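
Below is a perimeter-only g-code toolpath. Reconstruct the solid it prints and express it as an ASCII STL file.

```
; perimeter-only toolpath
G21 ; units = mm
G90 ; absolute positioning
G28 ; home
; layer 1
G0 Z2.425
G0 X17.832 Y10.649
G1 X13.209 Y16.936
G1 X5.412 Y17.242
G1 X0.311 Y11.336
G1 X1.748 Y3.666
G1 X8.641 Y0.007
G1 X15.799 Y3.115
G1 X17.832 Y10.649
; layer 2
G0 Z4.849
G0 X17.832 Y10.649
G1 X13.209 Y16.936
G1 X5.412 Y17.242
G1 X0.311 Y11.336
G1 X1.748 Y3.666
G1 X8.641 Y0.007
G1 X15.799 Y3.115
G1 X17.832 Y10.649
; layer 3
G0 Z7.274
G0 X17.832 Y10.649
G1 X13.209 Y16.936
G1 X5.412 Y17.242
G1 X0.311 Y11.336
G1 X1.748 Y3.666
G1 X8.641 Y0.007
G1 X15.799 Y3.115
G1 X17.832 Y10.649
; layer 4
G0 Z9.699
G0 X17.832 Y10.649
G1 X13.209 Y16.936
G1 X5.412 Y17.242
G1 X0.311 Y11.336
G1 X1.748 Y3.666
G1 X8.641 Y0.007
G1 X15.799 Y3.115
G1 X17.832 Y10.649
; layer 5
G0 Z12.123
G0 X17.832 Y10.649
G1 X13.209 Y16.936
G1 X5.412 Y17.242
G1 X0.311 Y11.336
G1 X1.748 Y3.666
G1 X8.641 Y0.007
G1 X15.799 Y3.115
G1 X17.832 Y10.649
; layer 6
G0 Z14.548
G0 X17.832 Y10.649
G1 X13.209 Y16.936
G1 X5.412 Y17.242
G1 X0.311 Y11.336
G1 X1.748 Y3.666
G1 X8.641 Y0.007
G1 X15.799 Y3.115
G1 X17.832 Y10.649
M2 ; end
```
solid part
  facet normal 0.0000 0.0000 -1.0000
    outer loop
      vertex 5.412 17.242 0.000
      vertex 13.209 16.936 0.000
      vertex 17.832 10.649 0.000
    endloop
  endfacet
  facet normal 0.0000 0.0000 -1.0000
    outer loop
      vertex 0.311 11.336 0.000
      vertex 5.412 17.242 0.000
      vertex 17.832 10.649 0.000
    endloop
  endfacet
  facet normal 0.0000 0.0000 -1.0000
    outer loop
      vertex 1.748 3.666 0.000
      vertex 0.311 11.336 0.000
      vertex 17.832 10.649 0.000
    endloop
  endfacet
  facet normal 0.0000 0.0000 -1.0000
    outer loop
      vertex 8.641 0.007 0.000
      vertex 1.748 3.666 0.000
      vertex 17.832 10.649 0.000
    endloop
  endfacet
  facet normal 0.0000 0.0000 -1.0000
    outer loop
      vertex 15.799 3.115 0.000
      vertex 8.641 0.007 0.000
      vertex 17.832 10.649 0.000
    endloop
  endfacet
  facet normal 0.0000 0.0000 1.0000
    outer loop
      vertex 17.832 10.649 14.548
      vertex 13.209 16.936 14.548
      vertex 5.412 17.242 14.548
    endloop
  endfacet
  facet normal 0.0000 0.0000 1.0000
    outer loop
      vertex 17.832 10.649 14.548
      vertex 5.412 17.242 14.548
      vertex 0.311 11.336 14.548
    endloop
  endfacet
  facet normal 0.0000 0.0000 1.0000
    outer loop
      vertex 17.832 10.649 14.548
      vertex 0.311 11.336 14.548
      vertex 1.748 3.666 14.548
    endloop
  endfacet
  facet normal 0.0000 0.0000 1.0000
    outer loop
      vertex 17.832 10.649 14.548
      vertex 1.748 3.666 14.548
      vertex 8.641 0.007 14.548
    endloop
  endfacet
  facet normal 0.0000 0.0000 1.0000
    outer loop
      vertex 17.832 10.649 14.548
      vertex 8.641 0.007 14.548
      vertex 15.799 3.115 14.548
    endloop
  endfacet
  facet normal 0.8056 0.5924 0.0000
    outer loop
      vertex 17.832 10.649 0.000
      vertex 13.209 16.936 0.000
      vertex 13.209 16.936 14.548
    endloop
  endfacet
  facet normal 0.8056 0.5924 0.0000
    outer loop
      vertex 17.832 10.649 0.000
      vertex 13.209 16.936 14.548
      vertex 17.832 10.649 14.548
    endloop
  endfacet
  facet normal 0.0392 0.9992 0.0000
    outer loop
      vertex 13.209 16.936 0.000
      vertex 5.412 17.242 0.000
      vertex 5.412 17.242 14.548
    endloop
  endfacet
  facet normal 0.0392 0.9992 0.0000
    outer loop
      vertex 13.209 16.936 0.000
      vertex 5.412 17.242 14.548
      vertex 13.209 16.936 14.548
    endloop
  endfacet
  facet normal -0.7568 0.6536 0.0000
    outer loop
      vertex 5.412 17.242 0.000
      vertex 0.311 11.336 0.000
      vertex 0.311 11.336 14.548
    endloop
  endfacet
  facet normal -0.7568 0.6536 0.0000
    outer loop
      vertex 5.412 17.242 0.000
      vertex 0.311 11.336 14.548
      vertex 5.412 17.242 14.548
    endloop
  endfacet
  facet normal -0.9829 -0.1841 0.0000
    outer loop
      vertex 0.311 11.336 0.000
      vertex 1.748 3.666 0.000
      vertex 1.748 3.666 14.548
    endloop
  endfacet
  facet normal -0.9829 -0.1841 0.0000
    outer loop
      vertex 0.311 11.336 0.000
      vertex 1.748 3.666 14.548
      vertex 0.311 11.336 14.548
    endloop
  endfacet
  facet normal -0.4689 -0.8833 0.0000
    outer loop
      vertex 1.748 3.666 0.000
      vertex 8.641 0.007 0.000
      vertex 8.641 0.007 14.548
    endloop
  endfacet
  facet normal -0.4689 -0.8833 0.0000
    outer loop
      vertex 1.748 3.666 0.000
      vertex 8.641 0.007 14.548
      vertex 1.748 3.666 14.548
    endloop
  endfacet
  facet normal 0.3983 -0.9173 0.0000
    outer loop
      vertex 8.641 0.007 0.000
      vertex 15.799 3.115 0.000
      vertex 15.799 3.115 14.548
    endloop
  endfacet
  facet normal 0.3983 -0.9173 0.0000
    outer loop
      vertex 8.641 0.007 0.000
      vertex 15.799 3.115 14.548
      vertex 8.641 0.007 14.548
    endloop
  endfacet
  facet normal 0.9655 -0.2605 0.0000
    outer loop
      vertex 15.799 3.115 0.000
      vertex 17.832 10.649 0.000
      vertex 17.832 10.649 14.548
    endloop
  endfacet
  facet normal 0.9655 -0.2605 0.0000
    outer loop
      vertex 15.799 3.115 0.000
      vertex 17.832 10.649 14.548
      vertex 15.799 3.115 14.548
    endloop
  endfacet
endsolid part

The G0 Z moves step by Δz≈2.425 mm. Every layer's G1 loop is the same polygon, so the solid is a straight extrusion of it from z=0 to z≈14.5. Closing with flat bottom and top caps and triangulating gives 24 facets — a regular 7-sided prism (a cylinder approximated with 7 flat sides), circumscribed radius ≈ 8.99 mm, height ≈ 14.5 mm.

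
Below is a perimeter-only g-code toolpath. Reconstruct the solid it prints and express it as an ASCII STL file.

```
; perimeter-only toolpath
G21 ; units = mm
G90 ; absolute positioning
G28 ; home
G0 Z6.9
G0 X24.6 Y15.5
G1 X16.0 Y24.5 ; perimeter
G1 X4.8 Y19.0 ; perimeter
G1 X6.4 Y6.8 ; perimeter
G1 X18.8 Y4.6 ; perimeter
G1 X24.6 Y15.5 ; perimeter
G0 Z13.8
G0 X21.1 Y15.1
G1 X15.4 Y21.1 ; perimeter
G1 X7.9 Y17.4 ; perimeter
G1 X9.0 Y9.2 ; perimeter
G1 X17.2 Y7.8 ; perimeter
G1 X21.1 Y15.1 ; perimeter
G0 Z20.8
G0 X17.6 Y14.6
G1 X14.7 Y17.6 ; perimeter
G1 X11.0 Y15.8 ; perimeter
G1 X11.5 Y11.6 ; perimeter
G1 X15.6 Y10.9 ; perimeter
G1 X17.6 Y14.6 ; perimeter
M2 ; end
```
solid part
  facet normal 0.0000 0.0000 -1.0000
    outer loop
      vertex 1.7 20.7 0.0
      vertex 16.6 28.0 0.0
      vertex 28.1 16.0 0.0
    endloop
  endfacet
  facet normal 0.0000 0.0000 -1.0000
    outer loop
      vertex 3.9 4.3 0.0
      vertex 1.7 20.7 0.0
      vertex 28.1 16.0 0.0
    endloop
  endfacet
  facet normal 0.0000 0.0000 -1.0000
    outer loop
      vertex 20.3 1.4 0.0
      vertex 3.9 4.3 0.0
      vertex 28.1 16.0 0.0
    endloop
  endfacet
  facet normal 0.6675 0.6397 0.3812
    outer loop
      vertex 28.1 16.0 0.0
      vertex 16.6 28.0 0.0
      vertex 14.1 14.1 27.7
    endloop
  endfacet
  facet normal -0.4069 0.8306 0.3801
    outer loop
      vertex 16.6 28.0 0.0
      vertex 1.7 20.7 0.0
      vertex 14.1 14.1 27.7
    endloop
  endfacet
  facet normal -0.9164 -0.1229 0.3809
    outer loop
      vertex 1.7 20.7 0.0
      vertex 3.9 4.3 0.0
      vertex 14.1 14.1 27.7
    endloop
  endfacet
  facet normal -0.1610 -0.9103 0.3813
    outer loop
      vertex 3.9 4.3 0.0
      vertex 20.3 1.4 0.0
      vertex 14.1 14.1 27.7
    endloop
  endfacet
  facet normal 0.8151 -0.4355 0.3821
    outer loop
      vertex 20.3 1.4 0.0
      vertex 28.1 16.0 0.0
      vertex 14.1 14.1 27.7
    endloop
  endfacet
endsolid part

The G0 Z moves step by Δz≈6.9 mm. The G1 loops shrink linearly with z, so the solid tapers from its base footprint up to z≈27.7. Closing with a flat bottom cap and the tapered top and triangulating gives 8 facets — a regular 5-sided pyramid, base circumscribed radius ≈ 14.1 mm, apex at z ≈ 27.7 mm.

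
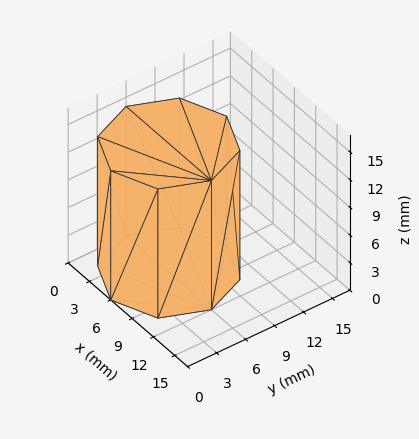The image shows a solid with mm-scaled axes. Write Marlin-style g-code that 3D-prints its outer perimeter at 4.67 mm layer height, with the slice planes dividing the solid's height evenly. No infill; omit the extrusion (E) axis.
Reading the render: the shape is a regular 8-sided prism (a cylinder approximated with 8 flat sides), circumscribed radius ≈ 6 mm, height ≈ 14 mm (dimensions read to the nearest mm from the axis ticks). For the g-code, the solid's height is divided into equal slices at the stated Δz and each level perimeter traced with G1 moves after a G0 lift.

; perimeter-only toolpath
G21 ; units = mm
G90 ; absolute positioning
G28 ; home
; layer 1
G0 Z4.67
G0 X12.00 Y6.00
G1 X10.24 Y10.24
G1 X6.00 Y12.00
G1 X1.76 Y10.24
G1 X0.00 Y6.00
G1 X1.76 Y1.76
G1 X6.00 Y0.00
G1 X10.24 Y1.76
G1 X12.00 Y6.00
; layer 2
G0 Z9.33
G0 X12.00 Y6.00
G1 X10.24 Y10.24
G1 X6.00 Y12.00
G1 X1.76 Y10.24
G1 X0.00 Y6.00
G1 X1.76 Y1.76
G1 X6.00 Y0.00
G1 X10.24 Y1.76
G1 X12.00 Y6.00
; layer 3
G0 Z14.00
G0 X12.00 Y6.00
G1 X10.24 Y10.24
G1 X6.00 Y12.00
G1 X1.76 Y10.24
G1 X0.00 Y6.00
G1 X1.76 Y1.76
G1 X6.00 Y0.00
G1 X10.24 Y1.76
G1 X12.00 Y6.00
M2 ; end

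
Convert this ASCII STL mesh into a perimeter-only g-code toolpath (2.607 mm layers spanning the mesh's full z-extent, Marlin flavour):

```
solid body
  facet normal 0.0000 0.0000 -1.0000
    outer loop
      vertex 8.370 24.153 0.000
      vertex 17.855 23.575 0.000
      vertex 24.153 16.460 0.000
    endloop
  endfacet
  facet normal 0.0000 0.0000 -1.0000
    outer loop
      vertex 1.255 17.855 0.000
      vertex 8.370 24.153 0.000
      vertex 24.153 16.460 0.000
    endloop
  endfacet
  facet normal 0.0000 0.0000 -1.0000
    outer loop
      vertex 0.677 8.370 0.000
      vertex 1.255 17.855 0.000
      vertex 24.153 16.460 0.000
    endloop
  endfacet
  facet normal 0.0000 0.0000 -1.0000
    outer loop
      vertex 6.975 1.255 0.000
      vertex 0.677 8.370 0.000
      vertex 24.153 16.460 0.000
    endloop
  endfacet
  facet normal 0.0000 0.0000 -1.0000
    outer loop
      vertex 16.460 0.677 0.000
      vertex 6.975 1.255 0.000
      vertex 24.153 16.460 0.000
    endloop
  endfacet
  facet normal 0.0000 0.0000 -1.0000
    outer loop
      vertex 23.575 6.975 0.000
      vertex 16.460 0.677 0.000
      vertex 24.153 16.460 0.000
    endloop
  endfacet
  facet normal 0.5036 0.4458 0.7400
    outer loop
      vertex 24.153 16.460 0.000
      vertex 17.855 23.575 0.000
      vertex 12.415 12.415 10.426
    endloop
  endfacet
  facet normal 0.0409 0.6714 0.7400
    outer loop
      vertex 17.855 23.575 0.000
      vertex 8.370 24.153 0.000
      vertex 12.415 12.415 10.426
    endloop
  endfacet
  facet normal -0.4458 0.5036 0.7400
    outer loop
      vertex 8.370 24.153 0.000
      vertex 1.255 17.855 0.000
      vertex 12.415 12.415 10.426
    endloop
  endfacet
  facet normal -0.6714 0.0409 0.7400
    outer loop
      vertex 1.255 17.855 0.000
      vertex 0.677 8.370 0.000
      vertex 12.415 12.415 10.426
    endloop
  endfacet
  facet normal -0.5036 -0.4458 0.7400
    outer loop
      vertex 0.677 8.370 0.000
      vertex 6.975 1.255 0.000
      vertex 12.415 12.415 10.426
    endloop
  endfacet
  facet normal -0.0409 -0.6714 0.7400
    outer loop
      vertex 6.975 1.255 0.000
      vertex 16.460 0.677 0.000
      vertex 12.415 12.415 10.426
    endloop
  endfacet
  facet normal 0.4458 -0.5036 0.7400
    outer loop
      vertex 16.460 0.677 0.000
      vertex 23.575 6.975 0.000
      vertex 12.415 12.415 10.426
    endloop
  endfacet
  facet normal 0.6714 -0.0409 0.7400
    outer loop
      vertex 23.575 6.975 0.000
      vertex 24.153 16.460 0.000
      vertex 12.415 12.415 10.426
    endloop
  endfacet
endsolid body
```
; perimeter-only toolpath
G21 ; units = mm
G90 ; absolute positioning
G28 ; home
; layer 1
G0 Z2.607
G0 X21.218 Y15.449
G1 X16.495 Y20.785
G1 X9.381 Y21.218
G1 X4.045 Y16.495
G1 X3.611 Y9.381
G1 X8.335 Y4.045
G1 X15.449 Y3.611
G1 X20.785 Y8.335
G1 X21.218 Y15.449
; layer 2
G0 Z5.213
G0 X18.284 Y14.438
G1 X15.135 Y17.995
G1 X10.392 Y18.284
G1 X6.835 Y15.135
G1 X6.546 Y10.392
G1 X9.695 Y6.835
G1 X14.438 Y6.546
G1 X17.995 Y9.695
G1 X18.284 Y14.438
; layer 3
G0 Z7.819
G0 X15.349 Y13.426
G1 X13.775 Y15.205
G1 X11.404 Y15.349
G1 X9.625 Y13.775
G1 X9.480 Y11.404
G1 X11.055 Y9.625
G1 X13.426 Y9.480
G1 X15.205 Y11.055
G1 X15.349 Y13.426
M2 ; end

The solid is a regular 8-sided pyramid, base circumscribed radius ≈ 12.4 mm, apex at z ≈ 10.4 mm. Slicing at Δz = 2.607 mm — 4 equal slices spanning the solid's height, so layer i sits at z = i·h/4 — gives 3 non-empty perimeters. Each is a 8-segment closed polygon; G0 lifts to the layer z and rapids to the start vertex, then G1 traces the edges. The cross-section shrinks linearly with z (the slice at the apex is degenerate and omitted).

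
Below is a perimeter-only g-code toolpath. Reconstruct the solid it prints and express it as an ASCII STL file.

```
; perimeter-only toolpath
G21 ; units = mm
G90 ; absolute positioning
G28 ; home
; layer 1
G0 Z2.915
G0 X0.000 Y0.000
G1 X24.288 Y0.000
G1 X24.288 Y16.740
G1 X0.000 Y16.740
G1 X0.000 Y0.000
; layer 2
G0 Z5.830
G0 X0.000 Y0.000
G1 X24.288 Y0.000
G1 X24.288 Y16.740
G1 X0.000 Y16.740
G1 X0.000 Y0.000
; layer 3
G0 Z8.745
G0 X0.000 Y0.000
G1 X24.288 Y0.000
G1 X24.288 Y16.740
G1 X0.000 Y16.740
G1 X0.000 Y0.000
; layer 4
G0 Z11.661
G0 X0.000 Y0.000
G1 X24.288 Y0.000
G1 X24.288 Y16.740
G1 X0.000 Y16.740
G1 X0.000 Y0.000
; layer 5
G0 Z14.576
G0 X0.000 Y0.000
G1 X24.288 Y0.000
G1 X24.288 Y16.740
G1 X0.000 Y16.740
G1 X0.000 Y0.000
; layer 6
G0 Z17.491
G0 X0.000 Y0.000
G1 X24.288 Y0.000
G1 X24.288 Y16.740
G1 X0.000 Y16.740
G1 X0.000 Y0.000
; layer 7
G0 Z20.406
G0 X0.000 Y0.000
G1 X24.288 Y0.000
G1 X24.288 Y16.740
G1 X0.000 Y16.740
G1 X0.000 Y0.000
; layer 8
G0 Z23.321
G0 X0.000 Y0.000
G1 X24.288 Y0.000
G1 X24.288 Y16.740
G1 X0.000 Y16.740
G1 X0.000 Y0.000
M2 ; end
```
solid part
  facet normal 0.0000 0.0000 -1.0000
    outer loop
      vertex 24.288 16.740 0.000
      vertex 24.288 0.000 0.000
      vertex 0.000 0.000 0.000
    endloop
  endfacet
  facet normal 0.0000 0.0000 -1.0000
    outer loop
      vertex 0.000 16.740 0.000
      vertex 24.288 16.740 0.000
      vertex 0.000 0.000 0.000
    endloop
  endfacet
  facet normal 0.0000 0.0000 1.0000
    outer loop
      vertex 0.000 0.000 23.321
      vertex 24.288 0.000 23.321
      vertex 24.288 16.740 23.321
    endloop
  endfacet
  facet normal 0.0000 0.0000 1.0000
    outer loop
      vertex 0.000 0.000 23.321
      vertex 24.288 16.740 23.321
      vertex 0.000 16.740 23.321
    endloop
  endfacet
  facet normal 0.0000 -1.0000 0.0000
    outer loop
      vertex 0.000 0.000 0.000
      vertex 24.288 0.000 0.000
      vertex 24.288 0.000 23.321
    endloop
  endfacet
  facet normal 0.0000 -1.0000 0.0000
    outer loop
      vertex 0.000 0.000 0.000
      vertex 24.288 0.000 23.321
      vertex 0.000 0.000 23.321
    endloop
  endfacet
  facet normal 0.0000 1.0000 0.0000
    outer loop
      vertex 24.288 16.740 23.321
      vertex 24.288 16.740 0.000
      vertex 0.000 16.740 0.000
    endloop
  endfacet
  facet normal 0.0000 1.0000 0.0000
    outer loop
      vertex 0.000 16.740 23.321
      vertex 24.288 16.740 23.321
      vertex 0.000 16.740 0.000
    endloop
  endfacet
  facet normal -1.0000 0.0000 0.0000
    outer loop
      vertex 0.000 16.740 23.321
      vertex 0.000 16.740 0.000
      vertex 0.000 0.000 0.000
    endloop
  endfacet
  facet normal -1.0000 0.0000 0.0000
    outer loop
      vertex 0.000 0.000 23.321
      vertex 0.000 16.740 23.321
      vertex 0.000 0.000 0.000
    endloop
  endfacet
  facet normal 1.0000 0.0000 0.0000
    outer loop
      vertex 24.288 0.000 0.000
      vertex 24.288 16.740 0.000
      vertex 24.288 16.740 23.321
    endloop
  endfacet
  facet normal 1.0000 0.0000 0.0000
    outer loop
      vertex 24.288 0.000 0.000
      vertex 24.288 16.740 23.321
      vertex 24.288 0.000 23.321
    endloop
  endfacet
endsolid part

The G0 Z moves step by Δz≈2.915 mm. Every layer's G1 loop is the same polygon, so the solid is a straight extrusion of it from z=0 to z≈23.3. Closing with flat bottom and top caps and triangulating gives 12 facets — a rectangular box, roughly 24.3 × 16.7 mm footprint and 23.3 mm tall.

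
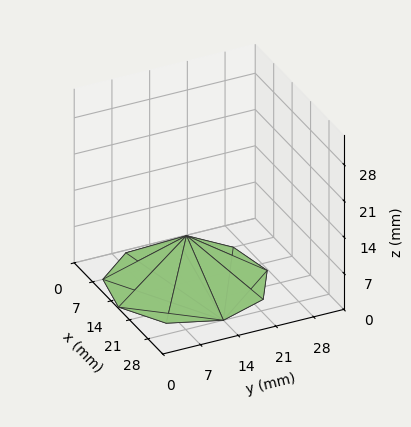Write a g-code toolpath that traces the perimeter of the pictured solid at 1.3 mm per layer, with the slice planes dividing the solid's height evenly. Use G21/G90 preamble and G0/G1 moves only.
Reading the render: the shape is a regular 9-sided pyramid, base circumscribed radius ≈ 14 mm, apex at z ≈ 9 mm (dimensions read to the nearest mm from the axis ticks). For the g-code, the solid's height is divided into equal slices at the stated Δz and each level perimeter traced with G1 moves after a G0 lift.

; perimeter-only toolpath
G21 ; units = mm
G90 ; absolute positioning
G28 ; home
; layer 1
G0 Z1.3
G0 X26.0 Y14.0
G1 X23.2 Y21.7
G1 X16.1 Y25.8
G1 X8.0 Y24.4
G1 X2.7 Y18.1
G1 X2.7 Y9.9
G1 X8.0 Y3.6
G1 X16.1 Y2.2
G1 X23.2 Y6.3
G1 X26.0 Y14.0
; layer 2
G0 Z2.6
G0 X24.0 Y14.0
G1 X21.6 Y20.4
G1 X15.7 Y23.9
G1 X9.0 Y22.6
G1 X4.6 Y17.4
G1 X4.6 Y10.6
G1 X9.0 Y5.4
G1 X15.7 Y4.1
G1 X21.6 Y7.6
G1 X24.0 Y14.0
; layer 3
G0 Z3.9
G0 X22.0 Y14.0
G1 X20.1 Y19.1
G1 X15.4 Y21.9
G1 X10.0 Y20.9
G1 X6.5 Y16.7
G1 X6.5 Y11.3
G1 X10.0 Y7.1
G1 X15.4 Y6.1
G1 X20.1 Y8.9
G1 X22.0 Y14.0
; layer 4
G0 Z5.1
G0 X20.0 Y14.0
G1 X18.6 Y17.9
G1 X15.0 Y19.9
G1 X11.0 Y19.2
G1 X8.3 Y16.1
G1 X8.3 Y11.9
G1 X11.0 Y8.8
G1 X15.0 Y8.1
G1 X18.6 Y10.1
G1 X20.0 Y14.0
; layer 5
G0 Z6.4
G0 X18.0 Y14.0
G1 X17.1 Y16.6
G1 X14.7 Y17.9
G1 X12.0 Y17.5
G1 X10.2 Y15.4
G1 X10.2 Y12.6
G1 X12.0 Y10.5
G1 X14.7 Y10.1
G1 X17.1 Y11.4
G1 X18.0 Y14.0
; layer 6
G0 Z7.7
G0 X16.0 Y14.0
G1 X15.5 Y15.3
G1 X14.3 Y16.0
G1 X13.0 Y15.7
G1 X12.1 Y14.7
G1 X12.1 Y13.3
G1 X13.0 Y12.3
G1 X14.3 Y12.0
G1 X15.5 Y12.7
G1 X16.0 Y14.0
M2 ; end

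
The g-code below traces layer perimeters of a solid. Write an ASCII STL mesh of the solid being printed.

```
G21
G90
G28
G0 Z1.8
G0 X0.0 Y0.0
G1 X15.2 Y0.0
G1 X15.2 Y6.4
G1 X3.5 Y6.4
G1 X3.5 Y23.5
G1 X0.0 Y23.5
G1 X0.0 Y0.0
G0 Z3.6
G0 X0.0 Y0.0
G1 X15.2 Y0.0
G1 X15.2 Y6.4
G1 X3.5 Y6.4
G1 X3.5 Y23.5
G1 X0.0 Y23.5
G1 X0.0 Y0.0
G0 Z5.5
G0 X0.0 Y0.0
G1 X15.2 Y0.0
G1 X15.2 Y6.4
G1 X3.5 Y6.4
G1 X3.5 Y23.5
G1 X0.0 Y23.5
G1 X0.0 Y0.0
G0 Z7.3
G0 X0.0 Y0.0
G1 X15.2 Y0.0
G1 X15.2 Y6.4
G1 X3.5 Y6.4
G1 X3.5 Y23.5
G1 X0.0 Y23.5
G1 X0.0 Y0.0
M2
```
solid part
  facet normal 0.0000 0.0000 -1.0000
    outer loop
      vertex 15.2 6.4 0.0
      vertex 15.2 0.0 0.0
      vertex 0.0 0.0 0.0
    endloop
  endfacet
  facet normal 0.0000 0.0000 -1.0000
    outer loop
      vertex 3.5 6.4 0.0
      vertex 15.2 6.4 0.0
      vertex 0.0 0.0 0.0
    endloop
  endfacet
  facet normal 0.0000 0.0000 -1.0000
    outer loop
      vertex 3.5 23.5 0.0
      vertex 3.5 6.4 0.0
      vertex 0.0 0.0 0.0
    endloop
  endfacet
  facet normal 0.0000 0.0000 -1.0000
    outer loop
      vertex 0.0 23.5 0.0
      vertex 3.5 23.5 0.0
      vertex 0.0 0.0 0.0
    endloop
  endfacet
  facet normal 0.0000 0.0000 1.0000
    outer loop
      vertex 0.0 0.0 7.3
      vertex 15.2 0.0 7.3
      vertex 15.2 6.4 7.3
    endloop
  endfacet
  facet normal 0.0000 0.0000 1.0000
    outer loop
      vertex 0.0 0.0 7.3
      vertex 15.2 6.4 7.3
      vertex 3.5 6.4 7.3
    endloop
  endfacet
  facet normal 0.0000 0.0000 1.0000
    outer loop
      vertex 0.0 0.0 7.3
      vertex 3.5 6.4 7.3
      vertex 3.5 23.5 7.3
    endloop
  endfacet
  facet normal 0.0000 0.0000 1.0000
    outer loop
      vertex 0.0 0.0 7.3
      vertex 3.5 23.5 7.3
      vertex 0.0 23.5 7.3
    endloop
  endfacet
  facet normal 0.0000 -1.0000 0.0000
    outer loop
      vertex 0.0 0.0 0.0
      vertex 15.2 0.0 0.0
      vertex 15.2 0.0 7.3
    endloop
  endfacet
  facet normal 0.0000 -1.0000 0.0000
    outer loop
      vertex 0.0 0.0 0.0
      vertex 15.2 0.0 7.3
      vertex 0.0 0.0 7.3
    endloop
  endfacet
  facet normal 1.0000 0.0000 0.0000
    outer loop
      vertex 15.2 0.0 0.0
      vertex 15.2 6.4 0.0
      vertex 15.2 6.4 7.3
    endloop
  endfacet
  facet normal 1.0000 0.0000 0.0000
    outer loop
      vertex 15.2 0.0 0.0
      vertex 15.2 6.4 7.3
      vertex 15.2 0.0 7.3
    endloop
  endfacet
  facet normal 0.0000 1.0000 0.0000
    outer loop
      vertex 15.2 6.4 0.0
      vertex 3.5 6.4 0.0
      vertex 3.5 6.4 7.3
    endloop
  endfacet
  facet normal 0.0000 1.0000 0.0000
    outer loop
      vertex 15.2 6.4 0.0
      vertex 3.5 6.4 7.3
      vertex 15.2 6.4 7.3
    endloop
  endfacet
  facet normal 1.0000 0.0000 0.0000
    outer loop
      vertex 3.5 6.4 0.0
      vertex 3.5 23.5 0.0
      vertex 3.5 23.5 7.3
    endloop
  endfacet
  facet normal 1.0000 0.0000 0.0000
    outer loop
      vertex 3.5 6.4 0.0
      vertex 3.5 23.5 7.3
      vertex 3.5 6.4 7.3
    endloop
  endfacet
  facet normal 0.0000 1.0000 0.0000
    outer loop
      vertex 3.5 23.5 0.0
      vertex 0.0 23.5 0.0
      vertex 0.0 23.5 7.3
    endloop
  endfacet
  facet normal 0.0000 1.0000 0.0000
    outer loop
      vertex 3.5 23.5 0.0
      vertex 0.0 23.5 7.3
      vertex 3.5 23.5 7.3
    endloop
  endfacet
  facet normal -1.0000 0.0000 0.0000
    outer loop
      vertex 0.0 23.5 0.0
      vertex 0.0 0.0 0.0
      vertex 0.0 0.0 7.3
    endloop
  endfacet
  facet normal -1.0000 0.0000 0.0000
    outer loop
      vertex 0.0 23.5 0.0
      vertex 0.0 0.0 7.3
      vertex 0.0 23.5 7.3
    endloop
  endfacet
endsolid part

The G0 Z moves step by Δz≈1.8 mm. Every layer's G1 loop is the same polygon, so the solid is a straight extrusion of it from z=0 to z≈7.3. Closing with flat bottom and top caps and triangulating gives 20 facets — an L-shaped prism: outer 15.2 × 23.5 mm, arm thicknesses ≈ 6.4 mm (horizontal) and 3.5 mm (vertical), extruded 7.3 mm in z.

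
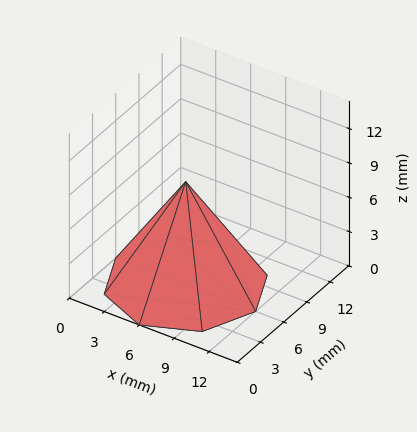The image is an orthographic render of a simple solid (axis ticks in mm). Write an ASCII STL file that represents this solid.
Reading the render: the shape is a regular 8-sided pyramid, base circumscribed radius ≈ 6 mm, apex at z ≈ 9 mm (dimensions read to the nearest mm from the axis ticks). For the STL, each face is triangulated and given an outward normal.

solid part
  facet normal 0.0000 0.0000 -1.0000
    outer loop
      vertex 6.0 12.0 0.0
      vertex 10.2 10.2 0.0
      vertex 12.0 6.0 0.0
    endloop
  endfacet
  facet normal 0.0000 0.0000 -1.0000
    outer loop
      vertex 1.8 10.2 0.0
      vertex 6.0 12.0 0.0
      vertex 12.0 6.0 0.0
    endloop
  endfacet
  facet normal 0.0000 0.0000 -1.0000
    outer loop
      vertex 0.0 6.0 0.0
      vertex 1.8 10.2 0.0
      vertex 12.0 6.0 0.0
    endloop
  endfacet
  facet normal 0.0000 0.0000 -1.0000
    outer loop
      vertex 1.8 1.8 0.0
      vertex 0.0 6.0 0.0
      vertex 12.0 6.0 0.0
    endloop
  endfacet
  facet normal 0.0000 0.0000 -1.0000
    outer loop
      vertex 6.0 0.0 0.0
      vertex 1.8 1.8 0.0
      vertex 12.0 6.0 0.0
    endloop
  endfacet
  facet normal 0.0000 0.0000 -1.0000
    outer loop
      vertex 10.2 1.8 0.0
      vertex 6.0 0.0 0.0
      vertex 12.0 6.0 0.0
    endloop
  endfacet
  facet normal 0.7837 0.3359 0.5225
    outer loop
      vertex 12.0 6.0 0.0
      vertex 10.2 10.2 0.0
      vertex 6.0 6.0 9.0
    endloop
  endfacet
  facet normal 0.3359 0.7837 0.5225
    outer loop
      vertex 10.2 10.2 0.0
      vertex 6.0 12.0 0.0
      vertex 6.0 6.0 9.0
    endloop
  endfacet
  facet normal -0.3359 0.7837 0.5225
    outer loop
      vertex 6.0 12.0 0.0
      vertex 1.8 10.2 0.0
      vertex 6.0 6.0 9.0
    endloop
  endfacet
  facet normal -0.7837 0.3359 0.5225
    outer loop
      vertex 1.8 10.2 0.0
      vertex 0.0 6.0 0.0
      vertex 6.0 6.0 9.0
    endloop
  endfacet
  facet normal -0.7837 -0.3359 0.5225
    outer loop
      vertex 0.0 6.0 0.0
      vertex 1.8 1.8 0.0
      vertex 6.0 6.0 9.0
    endloop
  endfacet
  facet normal -0.3359 -0.7837 0.5225
    outer loop
      vertex 1.8 1.8 0.0
      vertex 6.0 0.0 0.0
      vertex 6.0 6.0 9.0
    endloop
  endfacet
  facet normal 0.3359 -0.7837 0.5225
    outer loop
      vertex 6.0 0.0 0.0
      vertex 10.2 1.8 0.0
      vertex 6.0 6.0 9.0
    endloop
  endfacet
  facet normal 0.7837 -0.3359 0.5225
    outer loop
      vertex 10.2 1.8 0.0
      vertex 12.0 6.0 0.0
      vertex 6.0 6.0 9.0
    endloop
  endfacet
endsolid part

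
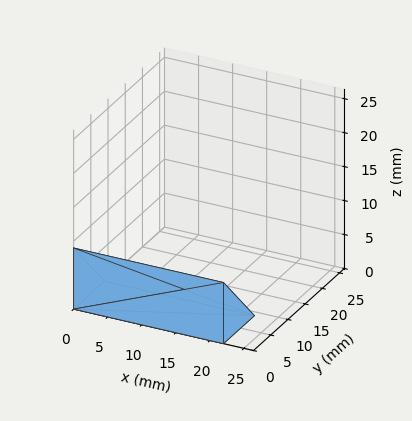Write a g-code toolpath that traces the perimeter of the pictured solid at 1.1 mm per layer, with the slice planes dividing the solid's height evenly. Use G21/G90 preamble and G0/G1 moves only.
Reading the render: the shape is a wedge (ramp): 22 × 9 mm base, rising to 9 mm along the y=0 edge and sloping linearly to z=0 at y=9 (dimensions read to the nearest mm from the axis ticks). For the g-code, the solid's height is divided into equal slices at the stated Δz and each level perimeter traced with G1 moves after a G0 lift.

; perimeter-only toolpath
G21 ; units = mm
G90 ; absolute positioning
G28 ; home
; layer 1
G0 Z1.1
G0 X0.0 Y0.0
G1 X22.0 Y0.0
G1 X22.0 Y7.9
G1 X0.0 Y7.9
G1 X0.0 Y0.0
; layer 2
G0 Z2.2
G0 X0.0 Y0.0
G1 X22.0 Y0.0
G1 X22.0 Y6.8
G1 X0.0 Y6.8
G1 X0.0 Y0.0
; layer 3
G0 Z3.4
G0 X0.0 Y0.0
G1 X22.0 Y0.0
G1 X22.0 Y5.6
G1 X0.0 Y5.6
G1 X0.0 Y0.0
; layer 4
G0 Z4.5
G0 X0.0 Y0.0
G1 X22.0 Y0.0
G1 X22.0 Y4.5
G1 X0.0 Y4.5
G1 X0.0 Y0.0
; layer 5
G0 Z5.6
G0 X0.0 Y0.0
G1 X22.0 Y0.0
G1 X22.0 Y3.4
G1 X0.0 Y3.4
G1 X0.0 Y0.0
; layer 6
G0 Z6.8
G0 X0.0 Y0.0
G1 X22.0 Y0.0
G1 X22.0 Y2.2
G1 X0.0 Y2.2
G1 X0.0 Y0.0
; layer 7
G0 Z7.9
G0 X0.0 Y0.0
G1 X22.0 Y0.0
G1 X22.0 Y1.1
G1 X0.0 Y1.1
G1 X0.0 Y0.0
M2 ; end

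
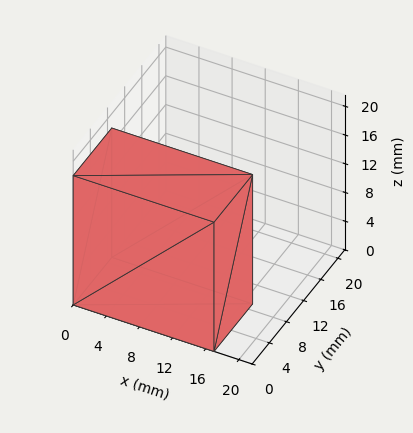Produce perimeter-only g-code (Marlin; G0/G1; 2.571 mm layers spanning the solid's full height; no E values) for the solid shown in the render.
Reading the render: the shape is a rectangular box, roughly 17 × 9 mm footprint and 18 mm tall (dimensions read to the nearest mm from the axis ticks). For the g-code, the solid's height is divided into equal slices at the stated Δz and each level perimeter traced with G1 moves after a G0 lift.

; perimeter-only toolpath
G21 ; units = mm
G90 ; absolute positioning
G28 ; home
; layer 1
G0 Z2.571
G0 X0.000 Y0.000
G1 X17.000 Y0.000
G1 X17.000 Y9.000
G1 X0.000 Y9.000
G1 X0.000 Y0.000
; layer 2
G0 Z5.143
G0 X0.000 Y0.000
G1 X17.000 Y0.000
G1 X17.000 Y9.000
G1 X0.000 Y9.000
G1 X0.000 Y0.000
; layer 3
G0 Z7.714
G0 X0.000 Y0.000
G1 X17.000 Y0.000
G1 X17.000 Y9.000
G1 X0.000 Y9.000
G1 X0.000 Y0.000
; layer 4
G0 Z10.286
G0 X0.000 Y0.000
G1 X17.000 Y0.000
G1 X17.000 Y9.000
G1 X0.000 Y9.000
G1 X0.000 Y0.000
; layer 5
G0 Z12.857
G0 X0.000 Y0.000
G1 X17.000 Y0.000
G1 X17.000 Y9.000
G1 X0.000 Y9.000
G1 X0.000 Y0.000
; layer 6
G0 Z15.429
G0 X0.000 Y0.000
G1 X17.000 Y0.000
G1 X17.000 Y9.000
G1 X0.000 Y9.000
G1 X0.000 Y0.000
; layer 7
G0 Z18.000
G0 X0.000 Y0.000
G1 X17.000 Y0.000
G1 X17.000 Y9.000
G1 X0.000 Y9.000
G1 X0.000 Y0.000
M2 ; end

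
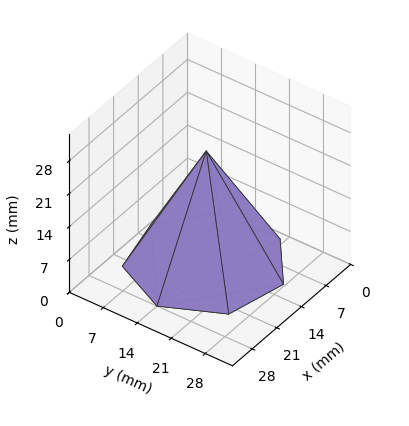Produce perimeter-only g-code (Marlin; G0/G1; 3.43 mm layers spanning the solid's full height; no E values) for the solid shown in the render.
Reading the render: the shape is a regular 7-sided pyramid, base circumscribed radius ≈ 14 mm, apex at z ≈ 24 mm (dimensions read to the nearest mm from the axis ticks). For the g-code, the solid's height is divided into equal slices at the stated Δz and each level perimeter traced with G1 moves after a G0 lift.

; perimeter-only toolpath
G21 ; units = mm
G90 ; absolute positioning
G28 ; home
; layer 1
G0 Z3.43
G0 X26.00 Y14.00
G1 X21.48 Y23.39
G1 X11.33 Y25.70
G1 X3.19 Y19.20
G1 X3.19 Y8.80
G1 X11.33 Y2.30
G1 X21.48 Y4.61
G1 X26.00 Y14.00
; layer 2
G0 Z6.86
G0 X24.00 Y14.00
G1 X20.24 Y21.82
G1 X11.77 Y23.75
G1 X4.99 Y18.34
G1 X4.99 Y9.66
G1 X11.77 Y4.25
G1 X20.24 Y6.18
G1 X24.00 Y14.00
; layer 3
G0 Z10.29
G0 X22.00 Y14.00
G1 X18.99 Y20.26
G1 X12.22 Y21.80
G1 X6.79 Y17.47
G1 X6.79 Y10.53
G1 X12.22 Y6.20
G1 X18.99 Y7.74
G1 X22.00 Y14.00
; layer 4
G0 Z13.71
G0 X20.00 Y14.00
G1 X17.74 Y18.69
G1 X12.66 Y19.85
G1 X8.60 Y16.60
G1 X8.60 Y11.40
G1 X12.66 Y8.15
G1 X17.74 Y9.31
G1 X20.00 Y14.00
; layer 5
G0 Z17.14
G0 X18.00 Y14.00
G1 X16.49 Y17.13
G1 X13.11 Y17.90
G1 X10.40 Y15.73
G1 X10.40 Y12.27
G1 X13.11 Y10.10
G1 X16.49 Y10.87
G1 X18.00 Y14.00
; layer 6
G0 Z20.57
G0 X16.00 Y14.00
G1 X15.25 Y15.56
G1 X13.55 Y15.95
G1 X12.20 Y14.87
G1 X12.20 Y13.13
G1 X13.55 Y12.05
G1 X15.25 Y12.44
G1 X16.00 Y14.00
M2 ; end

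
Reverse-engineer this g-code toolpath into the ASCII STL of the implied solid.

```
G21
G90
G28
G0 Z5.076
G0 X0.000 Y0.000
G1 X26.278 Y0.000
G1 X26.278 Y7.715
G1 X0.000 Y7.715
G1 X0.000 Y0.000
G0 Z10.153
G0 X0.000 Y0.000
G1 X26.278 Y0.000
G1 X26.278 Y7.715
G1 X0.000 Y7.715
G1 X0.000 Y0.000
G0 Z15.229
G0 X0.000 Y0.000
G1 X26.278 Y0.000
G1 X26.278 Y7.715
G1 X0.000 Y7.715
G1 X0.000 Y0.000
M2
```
solid part
  facet normal 0.0000 0.0000 -1.0000
    outer loop
      vertex 26.278 7.715 0.000
      vertex 26.278 0.000 0.000
      vertex 0.000 0.000 0.000
    endloop
  endfacet
  facet normal 0.0000 0.0000 -1.0000
    outer loop
      vertex 0.000 7.715 0.000
      vertex 26.278 7.715 0.000
      vertex 0.000 0.000 0.000
    endloop
  endfacet
  facet normal 0.0000 0.0000 1.0000
    outer loop
      vertex 0.000 0.000 15.229
      vertex 26.278 0.000 15.229
      vertex 26.278 7.715 15.229
    endloop
  endfacet
  facet normal 0.0000 0.0000 1.0000
    outer loop
      vertex 0.000 0.000 15.229
      vertex 26.278 7.715 15.229
      vertex 0.000 7.715 15.229
    endloop
  endfacet
  facet normal 0.0000 -1.0000 0.0000
    outer loop
      vertex 0.000 0.000 0.000
      vertex 26.278 0.000 0.000
      vertex 26.278 0.000 15.229
    endloop
  endfacet
  facet normal 0.0000 -1.0000 0.0000
    outer loop
      vertex 0.000 0.000 0.000
      vertex 26.278 0.000 15.229
      vertex 0.000 0.000 15.229
    endloop
  endfacet
  facet normal 0.0000 1.0000 0.0000
    outer loop
      vertex 26.278 7.715 15.229
      vertex 26.278 7.715 0.000
      vertex 0.000 7.715 0.000
    endloop
  endfacet
  facet normal 0.0000 1.0000 0.0000
    outer loop
      vertex 0.000 7.715 15.229
      vertex 26.278 7.715 15.229
      vertex 0.000 7.715 0.000
    endloop
  endfacet
  facet normal -1.0000 0.0000 0.0000
    outer loop
      vertex 0.000 7.715 15.229
      vertex 0.000 7.715 0.000
      vertex 0.000 0.000 0.000
    endloop
  endfacet
  facet normal -1.0000 0.0000 0.0000
    outer loop
      vertex 0.000 0.000 15.229
      vertex 0.000 7.715 15.229
      vertex 0.000 0.000 0.000
    endloop
  endfacet
  facet normal 1.0000 0.0000 0.0000
    outer loop
      vertex 26.278 0.000 0.000
      vertex 26.278 7.715 0.000
      vertex 26.278 7.715 15.229
    endloop
  endfacet
  facet normal 1.0000 0.0000 0.0000
    outer loop
      vertex 26.278 0.000 0.000
      vertex 26.278 7.715 15.229
      vertex 26.278 0.000 15.229
    endloop
  endfacet
endsolid part

The G0 Z moves step by Δz≈5.076 mm. Every layer's G1 loop is the same polygon, so the solid is a straight extrusion of it from z=0 to z≈15.2. Closing with flat bottom and top caps and triangulating gives 12 facets — a rectangular box, roughly 26.3 × 7.71 mm footprint and 15.2 mm tall.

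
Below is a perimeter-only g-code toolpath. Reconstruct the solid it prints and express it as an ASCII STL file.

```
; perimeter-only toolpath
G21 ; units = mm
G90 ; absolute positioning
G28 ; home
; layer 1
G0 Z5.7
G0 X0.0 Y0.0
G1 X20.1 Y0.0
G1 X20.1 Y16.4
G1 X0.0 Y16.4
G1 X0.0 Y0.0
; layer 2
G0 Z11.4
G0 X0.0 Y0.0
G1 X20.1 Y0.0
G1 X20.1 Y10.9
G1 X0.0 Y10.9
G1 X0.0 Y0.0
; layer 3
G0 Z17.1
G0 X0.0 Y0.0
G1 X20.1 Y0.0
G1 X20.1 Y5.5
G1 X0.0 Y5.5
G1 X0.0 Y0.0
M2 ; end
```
solid part
  facet normal 0.0000 0.0000 -1.0000
    outer loop
      vertex 20.1 21.8 0.0
      vertex 20.1 0.0 0.0
      vertex 0.0 0.0 0.0
    endloop
  endfacet
  facet normal 0.0000 0.0000 -1.0000
    outer loop
      vertex 0.0 21.8 0.0
      vertex 20.1 21.8 0.0
      vertex 0.0 0.0 0.0
    endloop
  endfacet
  facet normal 0.0000 -1.0000 0.0000
    outer loop
      vertex 0.0 0.0 0.0
      vertex 20.1 0.0 0.0
      vertex 20.1 0.0 22.8
    endloop
  endfacet
  facet normal 0.0000 -1.0000 0.0000
    outer loop
      vertex 0.0 0.0 0.0
      vertex 20.1 0.0 22.8
      vertex 0.0 0.0 22.8
    endloop
  endfacet
  facet normal 0.0000 0.7228 0.6911
    outer loop
      vertex 0.0 0.0 22.8
      vertex 20.1 0.0 22.8
      vertex 20.1 21.8 0.0
    endloop
  endfacet
  facet normal 0.0000 0.7228 0.6911
    outer loop
      vertex 0.0 0.0 22.8
      vertex 20.1 21.8 0.0
      vertex 0.0 21.8 0.0
    endloop
  endfacet
  facet normal -1.0000 0.0000 0.0000
    outer loop
      vertex 0.0 0.0 22.8
      vertex 0.0 21.8 0.0
      vertex 0.0 0.0 0.0
    endloop
  endfacet
  facet normal 1.0000 0.0000 0.0000
    outer loop
      vertex 20.1 0.0 0.0
      vertex 20.1 21.8 0.0
      vertex 20.1 0.0 22.8
    endloop
  endfacet
endsolid part

The G0 Z moves step by Δz≈5.7 mm. The G1 loops shrink linearly with z, so the solid tapers from its base footprint up to z≈22.8. Closing with a flat bottom cap and the tapered top and triangulating gives 8 facets — a wedge (ramp): 20.1 × 21.8 mm base, rising to 22.8 mm along the y=0 edge and sloping linearly to z=0 at y=21.8.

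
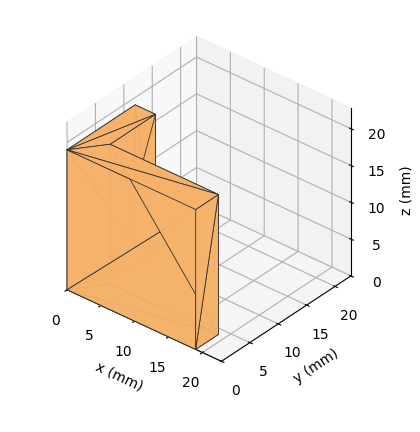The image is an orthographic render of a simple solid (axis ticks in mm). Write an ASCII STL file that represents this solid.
Reading the render: the shape is an L-shaped prism: outer 19 × 12 mm, arm thicknesses ≈ 4 mm (horizontal) and 3 mm (vertical), extruded 19 mm in z (dimensions read to the nearest mm from the axis ticks). For the STL, each face is triangulated and given an outward normal.

solid part
  facet normal 0.0000 0.0000 -1.0000
    outer loop
      vertex 19.0 4.0 0.0
      vertex 19.0 0.0 0.0
      vertex 0.0 0.0 0.0
    endloop
  endfacet
  facet normal 0.0000 0.0000 -1.0000
    outer loop
      vertex 3.0 4.0 0.0
      vertex 19.0 4.0 0.0
      vertex 0.0 0.0 0.0
    endloop
  endfacet
  facet normal 0.0000 0.0000 -1.0000
    outer loop
      vertex 3.0 12.0 0.0
      vertex 3.0 4.0 0.0
      vertex 0.0 0.0 0.0
    endloop
  endfacet
  facet normal 0.0000 0.0000 -1.0000
    outer loop
      vertex 0.0 12.0 0.0
      vertex 3.0 12.0 0.0
      vertex 0.0 0.0 0.0
    endloop
  endfacet
  facet normal 0.0000 0.0000 1.0000
    outer loop
      vertex 0.0 0.0 19.0
      vertex 19.0 0.0 19.0
      vertex 19.0 4.0 19.0
    endloop
  endfacet
  facet normal 0.0000 0.0000 1.0000
    outer loop
      vertex 0.0 0.0 19.0
      vertex 19.0 4.0 19.0
      vertex 3.0 4.0 19.0
    endloop
  endfacet
  facet normal 0.0000 0.0000 1.0000
    outer loop
      vertex 0.0 0.0 19.0
      vertex 3.0 4.0 19.0
      vertex 3.0 12.0 19.0
    endloop
  endfacet
  facet normal 0.0000 0.0000 1.0000
    outer loop
      vertex 0.0 0.0 19.0
      vertex 3.0 12.0 19.0
      vertex 0.0 12.0 19.0
    endloop
  endfacet
  facet normal 0.0000 -1.0000 0.0000
    outer loop
      vertex 0.0 0.0 0.0
      vertex 19.0 0.0 0.0
      vertex 19.0 0.0 19.0
    endloop
  endfacet
  facet normal 0.0000 -1.0000 0.0000
    outer loop
      vertex 0.0 0.0 0.0
      vertex 19.0 0.0 19.0
      vertex 0.0 0.0 19.0
    endloop
  endfacet
  facet normal 1.0000 0.0000 0.0000
    outer loop
      vertex 19.0 0.0 0.0
      vertex 19.0 4.0 0.0
      vertex 19.0 4.0 19.0
    endloop
  endfacet
  facet normal 1.0000 0.0000 0.0000
    outer loop
      vertex 19.0 0.0 0.0
      vertex 19.0 4.0 19.0
      vertex 19.0 0.0 19.0
    endloop
  endfacet
  facet normal 0.0000 1.0000 0.0000
    outer loop
      vertex 19.0 4.0 0.0
      vertex 3.0 4.0 0.0
      vertex 3.0 4.0 19.0
    endloop
  endfacet
  facet normal 0.0000 1.0000 0.0000
    outer loop
      vertex 19.0 4.0 0.0
      vertex 3.0 4.0 19.0
      vertex 19.0 4.0 19.0
    endloop
  endfacet
  facet normal 1.0000 0.0000 0.0000
    outer loop
      vertex 3.0 4.0 0.0
      vertex 3.0 12.0 0.0
      vertex 3.0 12.0 19.0
    endloop
  endfacet
  facet normal 1.0000 0.0000 0.0000
    outer loop
      vertex 3.0 4.0 0.0
      vertex 3.0 12.0 19.0
      vertex 3.0 4.0 19.0
    endloop
  endfacet
  facet normal 0.0000 1.0000 0.0000
    outer loop
      vertex 3.0 12.0 0.0
      vertex 0.0 12.0 0.0
      vertex 0.0 12.0 19.0
    endloop
  endfacet
  facet normal 0.0000 1.0000 0.0000
    outer loop
      vertex 3.0 12.0 0.0
      vertex 0.0 12.0 19.0
      vertex 3.0 12.0 19.0
    endloop
  endfacet
  facet normal -1.0000 0.0000 0.0000
    outer loop
      vertex 0.0 12.0 0.0
      vertex 0.0 0.0 0.0
      vertex 0.0 0.0 19.0
    endloop
  endfacet
  facet normal -1.0000 0.0000 0.0000
    outer loop
      vertex 0.0 12.0 0.0
      vertex 0.0 0.0 19.0
      vertex 0.0 12.0 19.0
    endloop
  endfacet
endsolid part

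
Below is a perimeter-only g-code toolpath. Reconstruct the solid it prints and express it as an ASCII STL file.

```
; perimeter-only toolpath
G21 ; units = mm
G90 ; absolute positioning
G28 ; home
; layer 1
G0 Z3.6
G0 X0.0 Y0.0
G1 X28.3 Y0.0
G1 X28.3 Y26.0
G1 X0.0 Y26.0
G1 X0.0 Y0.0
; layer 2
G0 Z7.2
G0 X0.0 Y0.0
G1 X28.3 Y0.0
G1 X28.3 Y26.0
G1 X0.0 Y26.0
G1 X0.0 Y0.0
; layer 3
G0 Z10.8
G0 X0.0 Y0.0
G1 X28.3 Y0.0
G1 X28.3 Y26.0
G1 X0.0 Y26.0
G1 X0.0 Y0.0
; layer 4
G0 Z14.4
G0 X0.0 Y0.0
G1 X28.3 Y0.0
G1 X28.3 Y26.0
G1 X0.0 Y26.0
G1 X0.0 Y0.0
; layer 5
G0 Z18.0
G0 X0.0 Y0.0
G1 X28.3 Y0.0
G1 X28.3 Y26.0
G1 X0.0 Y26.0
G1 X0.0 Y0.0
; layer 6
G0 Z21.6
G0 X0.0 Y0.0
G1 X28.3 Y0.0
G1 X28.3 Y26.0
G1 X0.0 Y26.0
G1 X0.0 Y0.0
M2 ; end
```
solid part
  facet normal 0.0000 0.0000 -1.0000
    outer loop
      vertex 28.3 26.0 0.0
      vertex 28.3 0.0 0.0
      vertex 0.0 0.0 0.0
    endloop
  endfacet
  facet normal 0.0000 0.0000 -1.0000
    outer loop
      vertex 0.0 26.0 0.0
      vertex 28.3 26.0 0.0
      vertex 0.0 0.0 0.0
    endloop
  endfacet
  facet normal 0.0000 0.0000 1.0000
    outer loop
      vertex 0.0 0.0 21.6
      vertex 28.3 0.0 21.6
      vertex 28.3 26.0 21.6
    endloop
  endfacet
  facet normal 0.0000 0.0000 1.0000
    outer loop
      vertex 0.0 0.0 21.6
      vertex 28.3 26.0 21.6
      vertex 0.0 26.0 21.6
    endloop
  endfacet
  facet normal 0.0000 -1.0000 0.0000
    outer loop
      vertex 0.0 0.0 0.0
      vertex 28.3 0.0 0.0
      vertex 28.3 0.0 21.6
    endloop
  endfacet
  facet normal 0.0000 -1.0000 0.0000
    outer loop
      vertex 0.0 0.0 0.0
      vertex 28.3 0.0 21.6
      vertex 0.0 0.0 21.6
    endloop
  endfacet
  facet normal 0.0000 1.0000 0.0000
    outer loop
      vertex 28.3 26.0 21.6
      vertex 28.3 26.0 0.0
      vertex 0.0 26.0 0.0
    endloop
  endfacet
  facet normal 0.0000 1.0000 0.0000
    outer loop
      vertex 0.0 26.0 21.6
      vertex 28.3 26.0 21.6
      vertex 0.0 26.0 0.0
    endloop
  endfacet
  facet normal -1.0000 0.0000 0.0000
    outer loop
      vertex 0.0 26.0 21.6
      vertex 0.0 26.0 0.0
      vertex 0.0 0.0 0.0
    endloop
  endfacet
  facet normal -1.0000 0.0000 0.0000
    outer loop
      vertex 0.0 0.0 21.6
      vertex 0.0 26.0 21.6
      vertex 0.0 0.0 0.0
    endloop
  endfacet
  facet normal 1.0000 0.0000 0.0000
    outer loop
      vertex 28.3 0.0 0.0
      vertex 28.3 26.0 0.0
      vertex 28.3 26.0 21.6
    endloop
  endfacet
  facet normal 1.0000 0.0000 0.0000
    outer loop
      vertex 28.3 0.0 0.0
      vertex 28.3 26.0 21.6
      vertex 28.3 0.0 21.6
    endloop
  endfacet
endsolid part

The G0 Z moves step by Δz≈3.6 mm. Every layer's G1 loop is the same polygon, so the solid is a straight extrusion of it from z=0 to z≈21.6. Closing with flat bottom and top caps and triangulating gives 12 facets — a rectangular box, roughly 28.3 × 26 mm footprint and 21.6 mm tall.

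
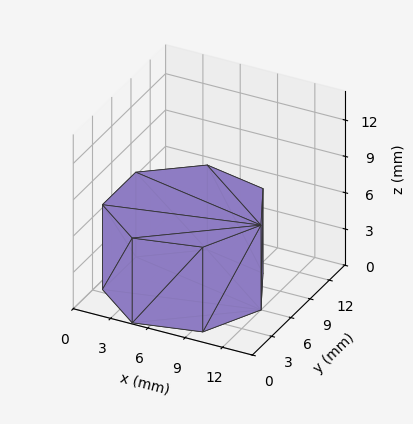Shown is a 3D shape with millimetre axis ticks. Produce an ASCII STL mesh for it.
Reading the render: the shape is a regular 7-sided prism (a cylinder approximated with 7 flat sides), circumscribed radius ≈ 6 mm, height ≈ 7 mm (dimensions read to the nearest mm from the axis ticks). For the STL, each face is triangulated and given an outward normal.

solid part
  facet normal 0.0000 0.0000 -1.0000
    outer loop
      vertex 4.665 11.850 0.000
      vertex 9.741 10.691 0.000
      vertex 12.000 6.000 0.000
    endloop
  endfacet
  facet normal 0.0000 0.0000 -1.0000
    outer loop
      vertex 0.594 8.603 0.000
      vertex 4.665 11.850 0.000
      vertex 12.000 6.000 0.000
    endloop
  endfacet
  facet normal 0.0000 0.0000 -1.0000
    outer loop
      vertex 0.594 3.397 0.000
      vertex 0.594 8.603 0.000
      vertex 12.000 6.000 0.000
    endloop
  endfacet
  facet normal 0.0000 0.0000 -1.0000
    outer loop
      vertex 4.665 0.150 0.000
      vertex 0.594 3.397 0.000
      vertex 12.000 6.000 0.000
    endloop
  endfacet
  facet normal 0.0000 0.0000 -1.0000
    outer loop
      vertex 9.741 1.309 0.000
      vertex 4.665 0.150 0.000
      vertex 12.000 6.000 0.000
    endloop
  endfacet
  facet normal 0.0000 0.0000 1.0000
    outer loop
      vertex 12.000 6.000 7.000
      vertex 9.741 10.691 7.000
      vertex 4.665 11.850 7.000
    endloop
  endfacet
  facet normal 0.0000 0.0000 1.0000
    outer loop
      vertex 12.000 6.000 7.000
      vertex 4.665 11.850 7.000
      vertex 0.594 8.603 7.000
    endloop
  endfacet
  facet normal 0.0000 0.0000 1.0000
    outer loop
      vertex 12.000 6.000 7.000
      vertex 0.594 8.603 7.000
      vertex 0.594 3.397 7.000
    endloop
  endfacet
  facet normal 0.0000 0.0000 1.0000
    outer loop
      vertex 12.000 6.000 7.000
      vertex 0.594 3.397 7.000
      vertex 4.665 0.150 7.000
    endloop
  endfacet
  facet normal 0.0000 0.0000 1.0000
    outer loop
      vertex 12.000 6.000 7.000
      vertex 4.665 0.150 7.000
      vertex 9.741 1.309 7.000
    endloop
  endfacet
  facet normal 0.9010 0.4339 0.0000
    outer loop
      vertex 12.000 6.000 0.000
      vertex 9.741 10.691 0.000
      vertex 9.741 10.691 7.000
    endloop
  endfacet
  facet normal 0.9010 0.4339 0.0000
    outer loop
      vertex 12.000 6.000 0.000
      vertex 9.741 10.691 7.000
      vertex 12.000 6.000 7.000
    endloop
  endfacet
  facet normal 0.2226 0.9749 0.0000
    outer loop
      vertex 9.741 10.691 0.000
      vertex 4.665 11.850 0.000
      vertex 4.665 11.850 7.000
    endloop
  endfacet
  facet normal 0.2226 0.9749 0.0000
    outer loop
      vertex 9.741 10.691 0.000
      vertex 4.665 11.850 7.000
      vertex 9.741 10.691 7.000
    endloop
  endfacet
  facet normal -0.6235 0.7818 0.0000
    outer loop
      vertex 4.665 11.850 0.000
      vertex 0.594 8.603 0.000
      vertex 0.594 8.603 7.000
    endloop
  endfacet
  facet normal -0.6235 0.7818 0.0000
    outer loop
      vertex 4.665 11.850 0.000
      vertex 0.594 8.603 7.000
      vertex 4.665 11.850 7.000
    endloop
  endfacet
  facet normal -1.0000 0.0000 0.0000
    outer loop
      vertex 0.594 8.603 0.000
      vertex 0.594 3.397 0.000
      vertex 0.594 3.397 7.000
    endloop
  endfacet
  facet normal -1.0000 0.0000 0.0000
    outer loop
      vertex 0.594 8.603 0.000
      vertex 0.594 3.397 7.000
      vertex 0.594 8.603 7.000
    endloop
  endfacet
  facet normal -0.6235 -0.7818 0.0000
    outer loop
      vertex 0.594 3.397 0.000
      vertex 4.665 0.150 0.000
      vertex 4.665 0.150 7.000
    endloop
  endfacet
  facet normal -0.6235 -0.7818 0.0000
    outer loop
      vertex 0.594 3.397 0.000
      vertex 4.665 0.150 7.000
      vertex 0.594 3.397 7.000
    endloop
  endfacet
  facet normal 0.2226 -0.9749 0.0000
    outer loop
      vertex 4.665 0.150 0.000
      vertex 9.741 1.309 0.000
      vertex 9.741 1.309 7.000
    endloop
  endfacet
  facet normal 0.2226 -0.9749 0.0000
    outer loop
      vertex 4.665 0.150 0.000
      vertex 9.741 1.309 7.000
      vertex 4.665 0.150 7.000
    endloop
  endfacet
  facet normal 0.9010 -0.4339 0.0000
    outer loop
      vertex 9.741 1.309 0.000
      vertex 12.000 6.000 0.000
      vertex 12.000 6.000 7.000
    endloop
  endfacet
  facet normal 0.9010 -0.4339 0.0000
    outer loop
      vertex 9.741 1.309 0.000
      vertex 12.000 6.000 7.000
      vertex 9.741 1.309 7.000
    endloop
  endfacet
endsolid part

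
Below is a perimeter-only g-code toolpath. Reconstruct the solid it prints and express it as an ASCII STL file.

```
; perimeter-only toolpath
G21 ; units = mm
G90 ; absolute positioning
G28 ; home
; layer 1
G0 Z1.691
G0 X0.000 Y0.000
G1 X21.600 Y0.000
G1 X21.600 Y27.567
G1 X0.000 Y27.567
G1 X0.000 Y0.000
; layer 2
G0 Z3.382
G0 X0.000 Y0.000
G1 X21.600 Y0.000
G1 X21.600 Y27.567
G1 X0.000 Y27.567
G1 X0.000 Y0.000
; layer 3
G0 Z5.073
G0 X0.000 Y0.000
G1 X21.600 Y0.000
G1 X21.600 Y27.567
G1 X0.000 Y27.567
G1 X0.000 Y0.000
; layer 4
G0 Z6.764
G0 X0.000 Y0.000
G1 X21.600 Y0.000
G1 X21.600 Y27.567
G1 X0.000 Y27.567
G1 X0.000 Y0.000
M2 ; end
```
solid part
  facet normal 0.0000 0.0000 -1.0000
    outer loop
      vertex 21.600 27.567 0.000
      vertex 21.600 0.000 0.000
      vertex 0.000 0.000 0.000
    endloop
  endfacet
  facet normal 0.0000 0.0000 -1.0000
    outer loop
      vertex 0.000 27.567 0.000
      vertex 21.600 27.567 0.000
      vertex 0.000 0.000 0.000
    endloop
  endfacet
  facet normal 0.0000 0.0000 1.0000
    outer loop
      vertex 0.000 0.000 6.764
      vertex 21.600 0.000 6.764
      vertex 21.600 27.567 6.764
    endloop
  endfacet
  facet normal 0.0000 0.0000 1.0000
    outer loop
      vertex 0.000 0.000 6.764
      vertex 21.600 27.567 6.764
      vertex 0.000 27.567 6.764
    endloop
  endfacet
  facet normal 0.0000 -1.0000 0.0000
    outer loop
      vertex 0.000 0.000 0.000
      vertex 21.600 0.000 0.000
      vertex 21.600 0.000 6.764
    endloop
  endfacet
  facet normal 0.0000 -1.0000 0.0000
    outer loop
      vertex 0.000 0.000 0.000
      vertex 21.600 0.000 6.764
      vertex 0.000 0.000 6.764
    endloop
  endfacet
  facet normal 0.0000 1.0000 0.0000
    outer loop
      vertex 21.600 27.567 6.764
      vertex 21.600 27.567 0.000
      vertex 0.000 27.567 0.000
    endloop
  endfacet
  facet normal 0.0000 1.0000 0.0000
    outer loop
      vertex 0.000 27.567 6.764
      vertex 21.600 27.567 6.764
      vertex 0.000 27.567 0.000
    endloop
  endfacet
  facet normal -1.0000 0.0000 0.0000
    outer loop
      vertex 0.000 27.567 6.764
      vertex 0.000 27.567 0.000
      vertex 0.000 0.000 0.000
    endloop
  endfacet
  facet normal -1.0000 0.0000 0.0000
    outer loop
      vertex 0.000 0.000 6.764
      vertex 0.000 27.567 6.764
      vertex 0.000 0.000 0.000
    endloop
  endfacet
  facet normal 1.0000 0.0000 0.0000
    outer loop
      vertex 21.600 0.000 0.000
      vertex 21.600 27.567 0.000
      vertex 21.600 27.567 6.764
    endloop
  endfacet
  facet normal 1.0000 0.0000 0.0000
    outer loop
      vertex 21.600 0.000 0.000
      vertex 21.600 27.567 6.764
      vertex 21.600 0.000 6.764
    endloop
  endfacet
endsolid part

The G0 Z moves step by Δz≈1.691 mm. Every layer's G1 loop is the same polygon, so the solid is a straight extrusion of it from z=0 to z≈6.76. Closing with flat bottom and top caps and triangulating gives 12 facets — a rectangular box, roughly 21.6 × 27.6 mm footprint and 6.76 mm tall.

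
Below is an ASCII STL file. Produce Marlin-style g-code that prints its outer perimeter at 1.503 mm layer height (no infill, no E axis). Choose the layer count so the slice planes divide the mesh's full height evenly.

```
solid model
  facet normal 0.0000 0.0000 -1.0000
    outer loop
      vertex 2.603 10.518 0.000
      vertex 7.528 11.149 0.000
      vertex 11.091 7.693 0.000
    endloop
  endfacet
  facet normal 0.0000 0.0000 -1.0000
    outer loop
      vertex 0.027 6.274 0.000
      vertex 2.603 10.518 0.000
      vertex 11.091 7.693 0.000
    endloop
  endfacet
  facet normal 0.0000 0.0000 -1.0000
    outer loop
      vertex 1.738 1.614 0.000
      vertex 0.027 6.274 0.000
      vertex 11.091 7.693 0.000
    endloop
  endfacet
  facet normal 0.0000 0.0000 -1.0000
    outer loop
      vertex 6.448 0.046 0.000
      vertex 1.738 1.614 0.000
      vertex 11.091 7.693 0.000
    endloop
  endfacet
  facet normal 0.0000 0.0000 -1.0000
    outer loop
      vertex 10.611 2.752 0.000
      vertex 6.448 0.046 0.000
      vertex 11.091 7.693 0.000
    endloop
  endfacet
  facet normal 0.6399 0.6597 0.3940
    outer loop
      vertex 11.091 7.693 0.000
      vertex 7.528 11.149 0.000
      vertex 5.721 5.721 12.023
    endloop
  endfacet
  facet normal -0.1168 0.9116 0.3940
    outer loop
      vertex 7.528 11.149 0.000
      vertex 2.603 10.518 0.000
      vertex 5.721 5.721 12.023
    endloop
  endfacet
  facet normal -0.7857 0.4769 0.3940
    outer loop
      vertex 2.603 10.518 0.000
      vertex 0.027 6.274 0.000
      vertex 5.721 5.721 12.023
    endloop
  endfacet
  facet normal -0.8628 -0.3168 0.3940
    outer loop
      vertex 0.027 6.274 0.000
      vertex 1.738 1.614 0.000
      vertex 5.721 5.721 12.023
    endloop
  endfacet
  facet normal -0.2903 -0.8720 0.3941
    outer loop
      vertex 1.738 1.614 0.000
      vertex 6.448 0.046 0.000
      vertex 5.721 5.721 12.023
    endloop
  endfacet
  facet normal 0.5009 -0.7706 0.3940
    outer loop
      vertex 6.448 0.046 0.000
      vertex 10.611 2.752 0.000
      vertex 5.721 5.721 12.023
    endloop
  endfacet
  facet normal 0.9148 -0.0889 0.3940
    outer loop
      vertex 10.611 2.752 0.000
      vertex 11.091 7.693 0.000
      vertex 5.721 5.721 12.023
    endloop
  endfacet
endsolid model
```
; perimeter-only toolpath
G21 ; units = mm
G90 ; absolute positioning
G28 ; home
; layer 1
G0 Z1.503
G0 X10.420 Y7.447
G1 X7.302 Y10.470
G1 X2.993 Y9.918
G1 X0.739 Y6.205
G1 X2.236 Y2.127
G1 X6.357 Y0.755
G1 X10.000 Y3.123
G1 X10.420 Y7.447
; layer 2
G0 Z3.006
G0 X9.748 Y7.200
G1 X7.076 Y9.792
G1 X3.383 Y9.319
G1 X1.451 Y6.136
G1 X2.734 Y2.641
G1 X6.266 Y1.465
G1 X9.389 Y3.494
G1 X9.748 Y7.200
; layer 3
G0 Z4.509
G0 X9.077 Y6.954
G1 X6.850 Y9.114
G1 X3.772 Y8.719
G1 X2.162 Y6.067
G1 X3.232 Y3.154
G1 X6.175 Y2.174
G1 X8.777 Y3.865
G1 X9.077 Y6.954
; layer 4
G0 Z6.011
G0 X8.406 Y6.707
G1 X6.624 Y8.435
G1 X4.162 Y8.120
G1 X2.874 Y5.998
G1 X3.729 Y3.667
G1 X6.085 Y2.884
G1 X8.166 Y4.236
G1 X8.406 Y6.707
; layer 5
G0 Z7.514
G0 X7.735 Y6.460
G1 X6.399 Y7.756
G1 X4.552 Y7.520
G1 X3.586 Y5.928
G1 X4.227 Y4.181
G1 X5.994 Y3.593
G1 X7.555 Y4.608
G1 X7.735 Y6.460
; layer 6
G0 Z9.017
G0 X7.063 Y6.214
G1 X6.173 Y7.078
G1 X4.942 Y6.920
G1 X4.298 Y5.859
G1 X4.725 Y4.694
G1 X5.903 Y4.302
G1 X6.944 Y4.979
G1 X7.063 Y6.214
; layer 7
G0 Z10.520
G0 X6.392 Y5.967
G1 X5.947 Y6.399
G1 X5.331 Y6.321
G1 X5.009 Y5.790
G1 X5.223 Y5.208
G1 X5.812 Y5.012
G1 X6.332 Y5.350
G1 X6.392 Y5.967
M2 ; end

The solid is a regular 7-sided pyramid, base circumscribed radius ≈ 5.72 mm, apex at z ≈ 12 mm. Slicing at Δz = 1.503 mm — 8 equal slices spanning the solid's height, so layer i sits at z = i·h/8 — gives 7 non-empty perimeters. Each is a 7-segment closed polygon; G0 lifts to the layer z and rapids to the start vertex, then G1 traces the edges. The cross-section shrinks linearly with z (the slice at the apex is degenerate and omitted).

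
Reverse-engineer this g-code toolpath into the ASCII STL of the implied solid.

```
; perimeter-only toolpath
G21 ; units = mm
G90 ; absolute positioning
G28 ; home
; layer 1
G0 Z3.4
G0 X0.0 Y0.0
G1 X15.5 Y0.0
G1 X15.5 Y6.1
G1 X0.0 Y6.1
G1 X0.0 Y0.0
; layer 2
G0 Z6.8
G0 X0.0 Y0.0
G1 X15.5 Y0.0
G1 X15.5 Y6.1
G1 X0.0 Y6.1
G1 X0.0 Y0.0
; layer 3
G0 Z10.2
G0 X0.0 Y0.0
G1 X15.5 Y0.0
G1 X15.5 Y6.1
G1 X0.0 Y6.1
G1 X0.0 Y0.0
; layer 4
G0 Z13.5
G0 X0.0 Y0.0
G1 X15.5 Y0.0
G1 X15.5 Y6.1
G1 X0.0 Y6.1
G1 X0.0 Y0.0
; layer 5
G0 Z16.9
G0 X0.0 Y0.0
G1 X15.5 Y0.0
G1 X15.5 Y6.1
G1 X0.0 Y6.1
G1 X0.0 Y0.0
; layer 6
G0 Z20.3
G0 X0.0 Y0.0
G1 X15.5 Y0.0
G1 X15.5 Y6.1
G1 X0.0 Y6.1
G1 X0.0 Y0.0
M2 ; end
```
solid part
  facet normal 0.0000 0.0000 -1.0000
    outer loop
      vertex 15.5 6.1 0.0
      vertex 15.5 0.0 0.0
      vertex 0.0 0.0 0.0
    endloop
  endfacet
  facet normal 0.0000 0.0000 -1.0000
    outer loop
      vertex 0.0 6.1 0.0
      vertex 15.5 6.1 0.0
      vertex 0.0 0.0 0.0
    endloop
  endfacet
  facet normal 0.0000 0.0000 1.0000
    outer loop
      vertex 0.0 0.0 20.3
      vertex 15.5 0.0 20.3
      vertex 15.5 6.1 20.3
    endloop
  endfacet
  facet normal 0.0000 0.0000 1.0000
    outer loop
      vertex 0.0 0.0 20.3
      vertex 15.5 6.1 20.3
      vertex 0.0 6.1 20.3
    endloop
  endfacet
  facet normal 0.0000 -1.0000 0.0000
    outer loop
      vertex 0.0 0.0 0.0
      vertex 15.5 0.0 0.0
      vertex 15.5 0.0 20.3
    endloop
  endfacet
  facet normal 0.0000 -1.0000 0.0000
    outer loop
      vertex 0.0 0.0 0.0
      vertex 15.5 0.0 20.3
      vertex 0.0 0.0 20.3
    endloop
  endfacet
  facet normal 0.0000 1.0000 0.0000
    outer loop
      vertex 15.5 6.1 20.3
      vertex 15.5 6.1 0.0
      vertex 0.0 6.1 0.0
    endloop
  endfacet
  facet normal 0.0000 1.0000 0.0000
    outer loop
      vertex 0.0 6.1 20.3
      vertex 15.5 6.1 20.3
      vertex 0.0 6.1 0.0
    endloop
  endfacet
  facet normal -1.0000 0.0000 0.0000
    outer loop
      vertex 0.0 6.1 20.3
      vertex 0.0 6.1 0.0
      vertex 0.0 0.0 0.0
    endloop
  endfacet
  facet normal -1.0000 0.0000 0.0000
    outer loop
      vertex 0.0 0.0 20.3
      vertex 0.0 6.1 20.3
      vertex 0.0 0.0 0.0
    endloop
  endfacet
  facet normal 1.0000 0.0000 0.0000
    outer loop
      vertex 15.5 0.0 0.0
      vertex 15.5 6.1 0.0
      vertex 15.5 6.1 20.3
    endloop
  endfacet
  facet normal 1.0000 0.0000 0.0000
    outer loop
      vertex 15.5 0.0 0.0
      vertex 15.5 6.1 20.3
      vertex 15.5 0.0 20.3
    endloop
  endfacet
endsolid part

The G0 Z moves step by Δz≈3.4 mm. Every layer's G1 loop is the same polygon, so the solid is a straight extrusion of it from z=0 to z≈20.3. Closing with flat bottom and top caps and triangulating gives 12 facets — a rectangular box, roughly 15.5 × 6.1 mm footprint and 20.3 mm tall.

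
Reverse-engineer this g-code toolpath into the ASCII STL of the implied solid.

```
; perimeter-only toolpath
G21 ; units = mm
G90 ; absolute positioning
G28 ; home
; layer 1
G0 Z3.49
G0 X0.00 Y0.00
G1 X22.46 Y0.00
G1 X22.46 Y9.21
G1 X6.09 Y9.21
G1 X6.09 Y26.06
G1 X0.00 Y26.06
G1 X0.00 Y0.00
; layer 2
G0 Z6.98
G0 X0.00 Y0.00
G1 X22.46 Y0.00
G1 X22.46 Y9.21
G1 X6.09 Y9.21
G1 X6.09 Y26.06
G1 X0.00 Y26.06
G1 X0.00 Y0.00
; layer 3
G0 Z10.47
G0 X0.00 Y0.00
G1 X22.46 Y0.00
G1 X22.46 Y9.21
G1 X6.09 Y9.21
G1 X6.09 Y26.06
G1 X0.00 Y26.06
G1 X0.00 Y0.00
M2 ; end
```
solid part
  facet normal 0.0000 0.0000 -1.0000
    outer loop
      vertex 22.46 9.21 0.00
      vertex 22.46 0.00 0.00
      vertex 0.00 0.00 0.00
    endloop
  endfacet
  facet normal 0.0000 0.0000 -1.0000
    outer loop
      vertex 6.09 9.21 0.00
      vertex 22.46 9.21 0.00
      vertex 0.00 0.00 0.00
    endloop
  endfacet
  facet normal 0.0000 0.0000 -1.0000
    outer loop
      vertex 6.09 26.06 0.00
      vertex 6.09 9.21 0.00
      vertex 0.00 0.00 0.00
    endloop
  endfacet
  facet normal 0.0000 0.0000 -1.0000
    outer loop
      vertex 0.00 26.06 0.00
      vertex 6.09 26.06 0.00
      vertex 0.00 0.00 0.00
    endloop
  endfacet
  facet normal 0.0000 0.0000 1.0000
    outer loop
      vertex 0.00 0.00 10.47
      vertex 22.46 0.00 10.47
      vertex 22.46 9.21 10.47
    endloop
  endfacet
  facet normal 0.0000 0.0000 1.0000
    outer loop
      vertex 0.00 0.00 10.47
      vertex 22.46 9.21 10.47
      vertex 6.09 9.21 10.47
    endloop
  endfacet
  facet normal 0.0000 0.0000 1.0000
    outer loop
      vertex 0.00 0.00 10.47
      vertex 6.09 9.21 10.47
      vertex 6.09 26.06 10.47
    endloop
  endfacet
  facet normal 0.0000 0.0000 1.0000
    outer loop
      vertex 0.00 0.00 10.47
      vertex 6.09 26.06 10.47
      vertex 0.00 26.06 10.47
    endloop
  endfacet
  facet normal 0.0000 -1.0000 0.0000
    outer loop
      vertex 0.00 0.00 0.00
      vertex 22.46 0.00 0.00
      vertex 22.46 0.00 10.47
    endloop
  endfacet
  facet normal 0.0000 -1.0000 0.0000
    outer loop
      vertex 0.00 0.00 0.00
      vertex 22.46 0.00 10.47
      vertex 0.00 0.00 10.47
    endloop
  endfacet
  facet normal 1.0000 0.0000 0.0000
    outer loop
      vertex 22.46 0.00 0.00
      vertex 22.46 9.21 0.00
      vertex 22.46 9.21 10.47
    endloop
  endfacet
  facet normal 1.0000 0.0000 0.0000
    outer loop
      vertex 22.46 0.00 0.00
      vertex 22.46 9.21 10.47
      vertex 22.46 0.00 10.47
    endloop
  endfacet
  facet normal 0.0000 1.0000 0.0000
    outer loop
      vertex 22.46 9.21 0.00
      vertex 6.09 9.21 0.00
      vertex 6.09 9.21 10.47
    endloop
  endfacet
  facet normal 0.0000 1.0000 0.0000
    outer loop
      vertex 22.46 9.21 0.00
      vertex 6.09 9.21 10.47
      vertex 22.46 9.21 10.47
    endloop
  endfacet
  facet normal 1.0000 0.0000 0.0000
    outer loop
      vertex 6.09 9.21 0.00
      vertex 6.09 26.06 0.00
      vertex 6.09 26.06 10.47
    endloop
  endfacet
  facet normal 1.0000 0.0000 0.0000
    outer loop
      vertex 6.09 9.21 0.00
      vertex 6.09 26.06 10.47
      vertex 6.09 9.21 10.47
    endloop
  endfacet
  facet normal 0.0000 1.0000 0.0000
    outer loop
      vertex 6.09 26.06 0.00
      vertex 0.00 26.06 0.00
      vertex 0.00 26.06 10.47
    endloop
  endfacet
  facet normal 0.0000 1.0000 0.0000
    outer loop
      vertex 6.09 26.06 0.00
      vertex 0.00 26.06 10.47
      vertex 6.09 26.06 10.47
    endloop
  endfacet
  facet normal -1.0000 0.0000 0.0000
    outer loop
      vertex 0.00 26.06 0.00
      vertex 0.00 0.00 0.00
      vertex 0.00 0.00 10.47
    endloop
  endfacet
  facet normal -1.0000 0.0000 0.0000
    outer loop
      vertex 0.00 26.06 0.00
      vertex 0.00 0.00 10.47
      vertex 0.00 26.06 10.47
    endloop
  endfacet
endsolid part

The G0 Z moves step by Δz≈3.49 mm. Every layer's G1 loop is the same polygon, so the solid is a straight extrusion of it from z=0 to z≈10.5. Closing with flat bottom and top caps and triangulating gives 20 facets — an L-shaped prism: outer 22.5 × 26.1 mm, arm thicknesses ≈ 9.21 mm (horizontal) and 6.09 mm (vertical), extruded 10.5 mm in z.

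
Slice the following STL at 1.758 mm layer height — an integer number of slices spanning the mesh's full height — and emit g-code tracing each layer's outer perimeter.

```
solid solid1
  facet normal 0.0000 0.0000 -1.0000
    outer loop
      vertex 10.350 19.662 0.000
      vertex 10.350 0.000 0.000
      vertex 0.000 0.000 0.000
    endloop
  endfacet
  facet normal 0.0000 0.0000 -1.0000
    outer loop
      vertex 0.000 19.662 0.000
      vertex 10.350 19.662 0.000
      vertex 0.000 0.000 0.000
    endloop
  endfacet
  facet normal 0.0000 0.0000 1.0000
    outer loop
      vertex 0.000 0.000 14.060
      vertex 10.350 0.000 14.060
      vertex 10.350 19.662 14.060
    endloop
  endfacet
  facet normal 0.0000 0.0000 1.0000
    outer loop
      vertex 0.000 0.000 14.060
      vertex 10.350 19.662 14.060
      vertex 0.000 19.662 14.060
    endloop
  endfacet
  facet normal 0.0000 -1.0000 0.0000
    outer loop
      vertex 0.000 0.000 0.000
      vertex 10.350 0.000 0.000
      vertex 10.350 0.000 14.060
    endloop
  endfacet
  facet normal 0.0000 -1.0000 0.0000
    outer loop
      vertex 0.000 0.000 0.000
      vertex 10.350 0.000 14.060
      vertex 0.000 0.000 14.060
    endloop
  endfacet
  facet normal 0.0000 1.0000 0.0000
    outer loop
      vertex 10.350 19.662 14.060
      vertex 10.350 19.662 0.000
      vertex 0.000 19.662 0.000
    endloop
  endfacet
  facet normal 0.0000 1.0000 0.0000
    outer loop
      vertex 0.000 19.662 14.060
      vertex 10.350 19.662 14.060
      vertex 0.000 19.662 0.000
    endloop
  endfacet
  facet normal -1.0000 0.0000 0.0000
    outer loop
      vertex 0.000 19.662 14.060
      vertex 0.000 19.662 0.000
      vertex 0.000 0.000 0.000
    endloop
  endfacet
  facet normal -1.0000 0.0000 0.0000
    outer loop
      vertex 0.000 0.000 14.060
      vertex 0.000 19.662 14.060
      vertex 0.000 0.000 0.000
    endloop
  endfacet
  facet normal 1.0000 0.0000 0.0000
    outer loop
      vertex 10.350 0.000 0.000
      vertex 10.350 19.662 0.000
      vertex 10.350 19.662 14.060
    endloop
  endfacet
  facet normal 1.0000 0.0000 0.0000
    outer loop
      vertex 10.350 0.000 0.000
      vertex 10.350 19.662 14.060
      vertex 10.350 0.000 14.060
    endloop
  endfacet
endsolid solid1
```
; perimeter-only toolpath
G21 ; units = mm
G90 ; absolute positioning
G28 ; home
; layer 1
G0 Z1.758
G0 X0.000 Y0.000
G1 X10.350 Y0.000
G1 X10.350 Y19.662
G1 X0.000 Y19.662
G1 X0.000 Y0.000
; layer 2
G0 Z3.515
G0 X0.000 Y0.000
G1 X10.350 Y0.000
G1 X10.350 Y19.662
G1 X0.000 Y19.662
G1 X0.000 Y0.000
; layer 3
G0 Z5.272
G0 X0.000 Y0.000
G1 X10.350 Y0.000
G1 X10.350 Y19.662
G1 X0.000 Y19.662
G1 X0.000 Y0.000
; layer 4
G0 Z7.030
G0 X0.000 Y0.000
G1 X10.350 Y0.000
G1 X10.350 Y19.662
G1 X0.000 Y19.662
G1 X0.000 Y0.000
; layer 5
G0 Z8.787
G0 X0.000 Y0.000
G1 X10.350 Y0.000
G1 X10.350 Y19.662
G1 X0.000 Y19.662
G1 X0.000 Y0.000
; layer 6
G0 Z10.545
G0 X0.000 Y0.000
G1 X10.350 Y0.000
G1 X10.350 Y19.662
G1 X0.000 Y19.662
G1 X0.000 Y0.000
; layer 7
G0 Z12.303
G0 X0.000 Y0.000
G1 X10.350 Y0.000
G1 X10.350 Y19.662
G1 X0.000 Y19.662
G1 X0.000 Y0.000
; layer 8
G0 Z14.060
G0 X0.000 Y0.000
G1 X10.350 Y0.000
G1 X10.350 Y19.662
G1 X0.000 Y19.662
G1 X0.000 Y0.000
M2 ; end

The solid is a rectangular box, roughly 10.3 × 19.7 mm footprint and 14.1 mm tall. Slicing at Δz = 1.758 mm — 8 equal slices spanning the solid's height, so layer i sits at z = i·h/8 — gives 8 non-empty perimeters. Each is a 4-segment closed polygon; G0 lifts to the layer z and rapids to the start vertex, then G1 traces the edges.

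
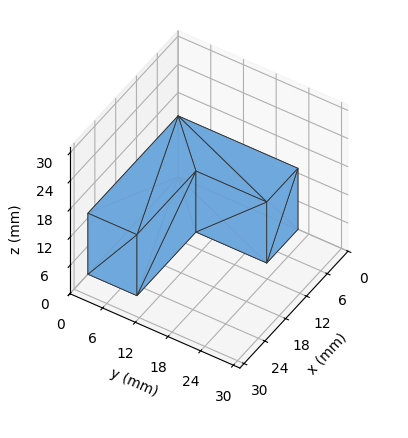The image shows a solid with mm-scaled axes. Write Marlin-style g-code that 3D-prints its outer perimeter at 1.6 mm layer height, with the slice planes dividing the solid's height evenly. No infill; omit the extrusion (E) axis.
Reading the render: the shape is an L-shaped prism: outer 26 × 22 mm, arm thicknesses ≈ 9 mm (horizontal) and 9 mm (vertical), extruded 13 mm in z (dimensions read to the nearest mm from the axis ticks). For the g-code, the solid's height is divided into equal slices at the stated Δz and each level perimeter traced with G1 moves after a G0 lift.

; perimeter-only toolpath
G21 ; units = mm
G90 ; absolute positioning
G28 ; home
; layer 1
G0 Z1.6
G0 X0.0 Y0.0
G1 X26.0 Y0.0
G1 X26.0 Y9.0
G1 X9.0 Y9.0
G1 X9.0 Y22.0
G1 X0.0 Y22.0
G1 X0.0 Y0.0
; layer 2
G0 Z3.2
G0 X0.0 Y0.0
G1 X26.0 Y0.0
G1 X26.0 Y9.0
G1 X9.0 Y9.0
G1 X9.0 Y22.0
G1 X0.0 Y22.0
G1 X0.0 Y0.0
; layer 3
G0 Z4.9
G0 X0.0 Y0.0
G1 X26.0 Y0.0
G1 X26.0 Y9.0
G1 X9.0 Y9.0
G1 X9.0 Y22.0
G1 X0.0 Y22.0
G1 X0.0 Y0.0
; layer 4
G0 Z6.5
G0 X0.0 Y0.0
G1 X26.0 Y0.0
G1 X26.0 Y9.0
G1 X9.0 Y9.0
G1 X9.0 Y22.0
G1 X0.0 Y22.0
G1 X0.0 Y0.0
; layer 5
G0 Z8.1
G0 X0.0 Y0.0
G1 X26.0 Y0.0
G1 X26.0 Y9.0
G1 X9.0 Y9.0
G1 X9.0 Y22.0
G1 X0.0 Y22.0
G1 X0.0 Y0.0
; layer 6
G0 Z9.8
G0 X0.0 Y0.0
G1 X26.0 Y0.0
G1 X26.0 Y9.0
G1 X9.0 Y9.0
G1 X9.0 Y22.0
G1 X0.0 Y22.0
G1 X0.0 Y0.0
; layer 7
G0 Z11.4
G0 X0.0 Y0.0
G1 X26.0 Y0.0
G1 X26.0 Y9.0
G1 X9.0 Y9.0
G1 X9.0 Y22.0
G1 X0.0 Y22.0
G1 X0.0 Y0.0
; layer 8
G0 Z13.0
G0 X0.0 Y0.0
G1 X26.0 Y0.0
G1 X26.0 Y9.0
G1 X9.0 Y9.0
G1 X9.0 Y22.0
G1 X0.0 Y22.0
G1 X0.0 Y0.0
M2 ; end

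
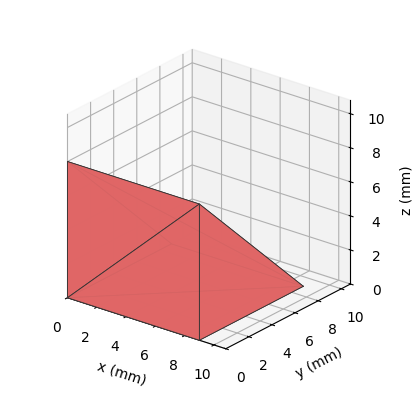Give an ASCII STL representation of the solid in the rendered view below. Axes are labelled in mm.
Reading the render: the shape is a wedge (ramp): 9 × 9 mm base, rising to 8 mm along the y=0 edge and sloping linearly to z=0 at y=9 (dimensions read to the nearest mm from the axis ticks). For the STL, each face is triangulated and given an outward normal.

solid part
  facet normal 0.0000 0.0000 -1.0000
    outer loop
      vertex 9.000 9.000 0.000
      vertex 9.000 0.000 0.000
      vertex 0.000 0.000 0.000
    endloop
  endfacet
  facet normal 0.0000 0.0000 -1.0000
    outer loop
      vertex 0.000 9.000 0.000
      vertex 9.000 9.000 0.000
      vertex 0.000 0.000 0.000
    endloop
  endfacet
  facet normal 0.0000 -1.0000 0.0000
    outer loop
      vertex 0.000 0.000 0.000
      vertex 9.000 0.000 0.000
      vertex 9.000 0.000 8.000
    endloop
  endfacet
  facet normal 0.0000 -1.0000 0.0000
    outer loop
      vertex 0.000 0.000 0.000
      vertex 9.000 0.000 8.000
      vertex 0.000 0.000 8.000
    endloop
  endfacet
  facet normal 0.0000 0.6644 0.7474
    outer loop
      vertex 0.000 0.000 8.000
      vertex 9.000 0.000 8.000
      vertex 9.000 9.000 0.000
    endloop
  endfacet
  facet normal 0.0000 0.6644 0.7474
    outer loop
      vertex 0.000 0.000 8.000
      vertex 9.000 9.000 0.000
      vertex 0.000 9.000 0.000
    endloop
  endfacet
  facet normal -1.0000 0.0000 0.0000
    outer loop
      vertex 0.000 0.000 8.000
      vertex 0.000 9.000 0.000
      vertex 0.000 0.000 0.000
    endloop
  endfacet
  facet normal 1.0000 0.0000 0.0000
    outer loop
      vertex 9.000 0.000 0.000
      vertex 9.000 9.000 0.000
      vertex 9.000 0.000 8.000
    endloop
  endfacet
endsolid part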